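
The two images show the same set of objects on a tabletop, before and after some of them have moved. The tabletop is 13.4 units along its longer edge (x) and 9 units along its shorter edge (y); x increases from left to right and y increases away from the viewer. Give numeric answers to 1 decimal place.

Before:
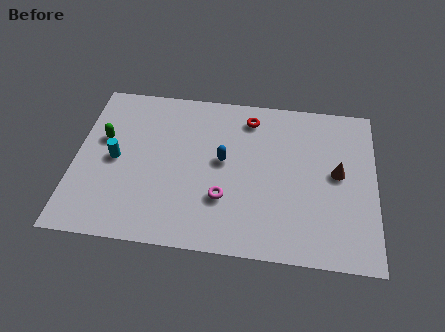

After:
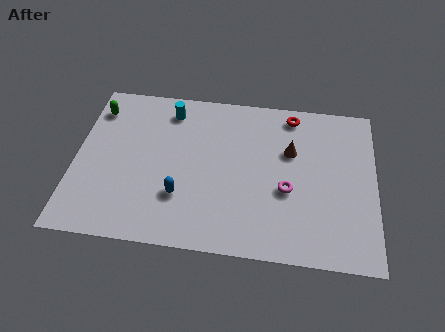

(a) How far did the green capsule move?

1.7

The green capsule moved from about (1.2, 5.5) to (0.8, 7.2), a distance of √(0.4² + 1.7²) ≈ 1.7.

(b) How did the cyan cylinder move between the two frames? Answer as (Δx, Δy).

(2.3, 3.1)

From the two frames, the cyan cylinder sits at roughly (1.8, 4.4) before and (4.1, 7.5) after.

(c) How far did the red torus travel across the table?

1.9

From (7.7, 7.5) to (9.6, 7.9), the red torus covered √(1.9² + 0.4²) ≈ 1.9 units.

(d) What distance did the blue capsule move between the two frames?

2.8

From (6.6, 4.9) to (4.8, 2.7), the blue capsule covered √(1.8² + 2.2²) ≈ 2.8 units.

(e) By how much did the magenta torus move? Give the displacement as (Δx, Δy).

(2.8, 0.8)

The magenta torus started near (6.7, 2.8) and ended near (9.5, 3.6).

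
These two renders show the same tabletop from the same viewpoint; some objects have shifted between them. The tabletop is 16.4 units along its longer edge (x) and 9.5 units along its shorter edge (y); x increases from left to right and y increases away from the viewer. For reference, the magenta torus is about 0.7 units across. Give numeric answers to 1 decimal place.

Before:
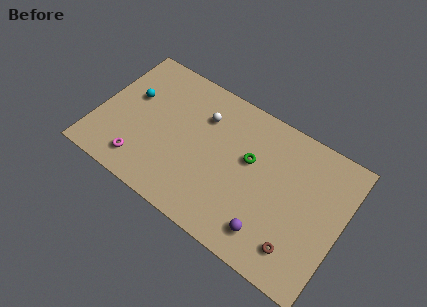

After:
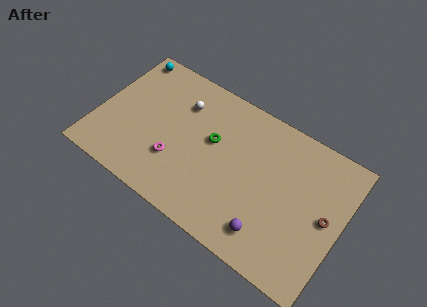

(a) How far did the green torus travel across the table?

2.5

From (10.1, 5.7) to (7.6, 5.6), the green torus covered √(2.5² + 0.1²) ≈ 2.5 units.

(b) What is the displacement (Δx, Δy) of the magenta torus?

(2.1, 1.3)

From the two frames, the magenta torus sits at roughly (3.4, 1.7) before and (5.5, 3.0) after.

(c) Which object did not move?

the purple sphere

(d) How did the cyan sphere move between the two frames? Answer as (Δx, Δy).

(-0.9, 2.7)

The cyan sphere was at about (2.0, 5.8) and moved to about (1.1, 8.5).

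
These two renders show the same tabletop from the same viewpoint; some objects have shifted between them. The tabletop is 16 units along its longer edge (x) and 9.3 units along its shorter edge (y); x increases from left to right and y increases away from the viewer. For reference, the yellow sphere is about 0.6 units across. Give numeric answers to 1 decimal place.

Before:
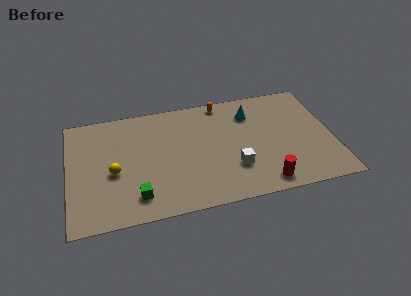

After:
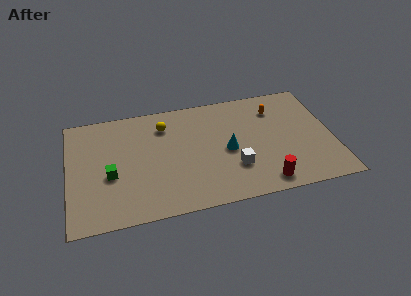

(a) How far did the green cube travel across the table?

2.5

The green cube moved from about (4.0, 1.8) to (2.5, 3.8), a distance of √(1.5² + 2.0²) ≈ 2.5.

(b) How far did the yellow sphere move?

4.5

The yellow sphere moved from about (2.7, 4.0) to (5.9, 7.2), a distance of √(3.2² + 3.2²) ≈ 4.5.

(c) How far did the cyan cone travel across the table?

3.2

The cyan cone moved from about (11.2, 7.1) to (9.6, 4.3), a distance of √(1.6² + 2.8²) ≈ 3.2.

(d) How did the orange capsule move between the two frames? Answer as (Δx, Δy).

(3.2, -1.3)

The orange capsule started near (9.5, 8.4) and ended near (12.7, 7.1).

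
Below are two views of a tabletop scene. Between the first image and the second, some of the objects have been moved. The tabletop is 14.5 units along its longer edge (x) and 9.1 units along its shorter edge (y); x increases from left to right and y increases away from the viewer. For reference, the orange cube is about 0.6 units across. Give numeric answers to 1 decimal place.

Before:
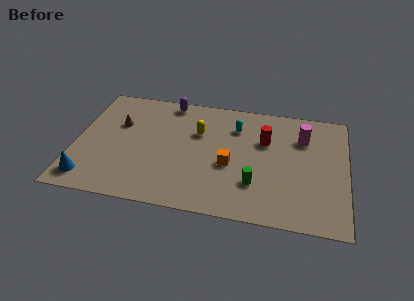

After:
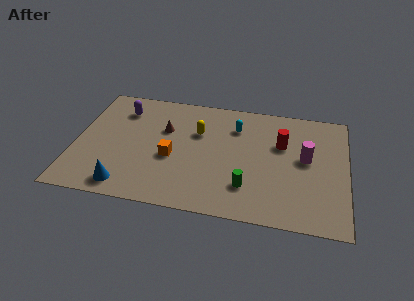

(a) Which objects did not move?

the yellow capsule and the cyan capsule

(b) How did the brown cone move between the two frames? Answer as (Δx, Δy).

(2.5, 0.0)

The brown cone was at about (2.2, 5.9) and moved to about (4.7, 5.9).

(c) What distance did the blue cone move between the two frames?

2.0

From (0.9, 1.4) to (2.9, 1.2), the blue cone covered √(2.0² + 0.2²) ≈ 2.0 units.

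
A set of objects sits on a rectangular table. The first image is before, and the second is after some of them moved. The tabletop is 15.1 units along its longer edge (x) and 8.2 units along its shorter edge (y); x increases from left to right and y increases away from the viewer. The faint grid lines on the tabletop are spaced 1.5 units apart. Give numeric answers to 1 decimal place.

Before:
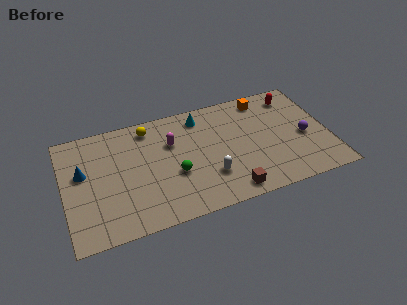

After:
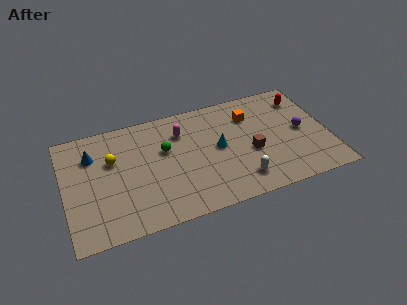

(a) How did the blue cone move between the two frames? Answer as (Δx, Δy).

(0.6, 1.1)

From the two frames, the blue cone sits at roughly (1.1, 4.9) before and (1.7, 6.0) after.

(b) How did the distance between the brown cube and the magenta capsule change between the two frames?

-0.7

The distance was about 5.4 in the first image and 4.7 in the second, so they moved 0.7 units closer together.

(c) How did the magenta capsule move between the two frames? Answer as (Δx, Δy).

(0.6, 0.6)

The magenta capsule started near (6.2, 5.5) and ended near (6.8, 6.1).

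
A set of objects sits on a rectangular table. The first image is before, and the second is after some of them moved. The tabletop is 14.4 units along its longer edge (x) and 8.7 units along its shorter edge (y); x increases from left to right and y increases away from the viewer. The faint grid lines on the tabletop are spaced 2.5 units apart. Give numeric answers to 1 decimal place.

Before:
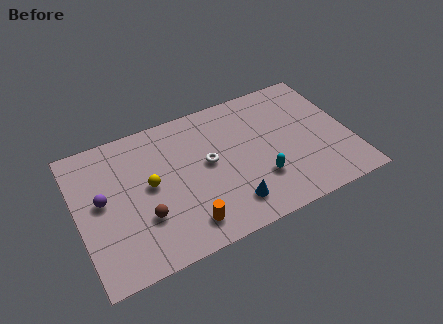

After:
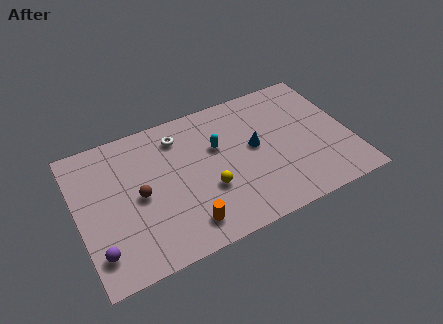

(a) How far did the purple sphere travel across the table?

2.9

The purple sphere moved from about (1.3, 4.7) to (0.8, 1.8), a distance of √(0.5² + 2.9²) ≈ 2.9.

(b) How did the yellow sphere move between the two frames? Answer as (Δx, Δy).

(2.9, -1.5)

The yellow sphere was at about (3.8, 4.6) and moved to about (6.7, 3.1).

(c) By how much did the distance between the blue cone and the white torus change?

+1.3

They were about 3.1 units apart before and 4.4 after — 1.3 units further apart.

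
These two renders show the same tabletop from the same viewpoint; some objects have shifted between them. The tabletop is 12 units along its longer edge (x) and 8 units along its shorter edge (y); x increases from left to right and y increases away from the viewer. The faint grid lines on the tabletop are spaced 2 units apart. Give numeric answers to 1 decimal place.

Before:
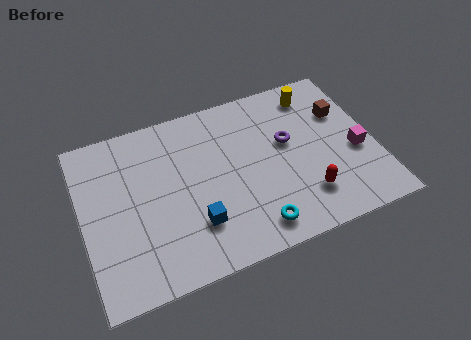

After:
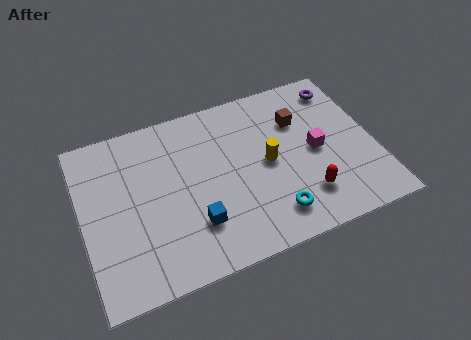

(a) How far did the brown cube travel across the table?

1.8

The brown cube moved from about (10.9, 5.4) to (9.1, 5.6), a distance of √(1.8² + 0.2²) ≈ 1.8.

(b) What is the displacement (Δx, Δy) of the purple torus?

(2.5, 2.0)

From the two frames, the purple torus sits at roughly (8.5, 4.7) before and (11.0, 6.7) after.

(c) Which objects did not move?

the blue cube and the red capsule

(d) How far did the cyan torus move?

0.9

The cyan torus was near (6.7, 1.2) before and (7.5, 1.5) after, so it travelled √(0.8² + 0.3²) ≈ 0.9 units.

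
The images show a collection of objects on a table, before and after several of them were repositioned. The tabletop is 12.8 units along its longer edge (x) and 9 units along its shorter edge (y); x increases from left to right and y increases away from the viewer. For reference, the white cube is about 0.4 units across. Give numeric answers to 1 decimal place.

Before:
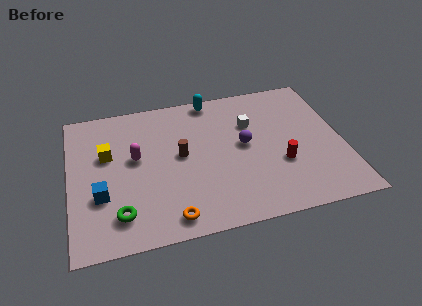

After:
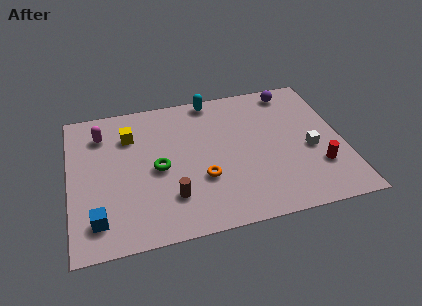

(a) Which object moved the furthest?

the purple sphere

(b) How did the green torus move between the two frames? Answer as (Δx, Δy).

(1.9, 2.4)

From the two frames, the green torus sits at roughly (2.2, 1.8) before and (4.1, 4.2) after.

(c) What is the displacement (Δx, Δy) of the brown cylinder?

(-0.6, -2.5)

The brown cylinder started near (5.2, 4.8) and ended near (4.6, 2.3).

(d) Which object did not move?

the cyan capsule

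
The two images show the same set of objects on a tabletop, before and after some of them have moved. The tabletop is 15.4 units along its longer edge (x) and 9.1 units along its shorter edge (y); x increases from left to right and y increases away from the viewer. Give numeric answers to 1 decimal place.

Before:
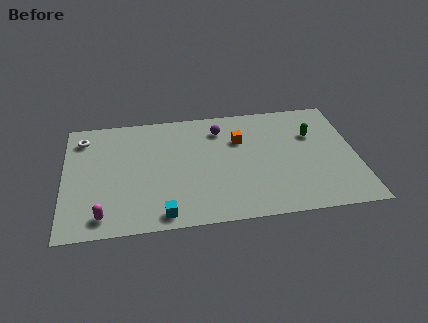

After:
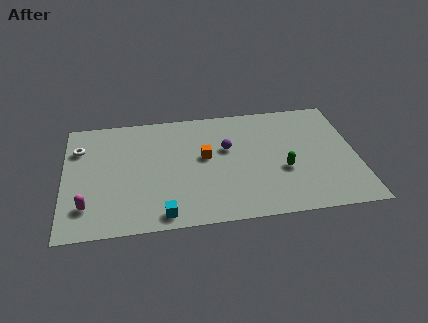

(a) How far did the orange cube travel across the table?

2.2

From (9.3, 6.2) to (7.4, 5.1), the orange cube covered √(1.9² + 1.1²) ≈ 2.2 units.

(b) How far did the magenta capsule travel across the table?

1.1

From (2.0, 1.3) to (1.2, 2.1), the magenta capsule covered √(0.8² + 0.8²) ≈ 1.1 units.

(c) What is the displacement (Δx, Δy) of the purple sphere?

(0.3, -1.6)

From the two frames, the purple sphere sits at roughly (8.3, 7.2) before and (8.6, 5.6) after.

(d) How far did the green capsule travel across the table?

3.1

The green capsule moved from about (13.2, 6.1) to (11.5, 3.5), a distance of √(1.7² + 2.6²) ≈ 3.1.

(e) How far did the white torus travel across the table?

0.8

From (1.0, 7.4) to (0.8, 6.6), the white torus covered √(0.2² + 0.8²) ≈ 0.8 units.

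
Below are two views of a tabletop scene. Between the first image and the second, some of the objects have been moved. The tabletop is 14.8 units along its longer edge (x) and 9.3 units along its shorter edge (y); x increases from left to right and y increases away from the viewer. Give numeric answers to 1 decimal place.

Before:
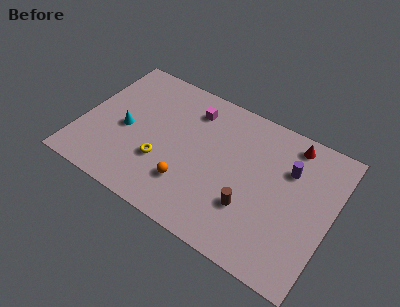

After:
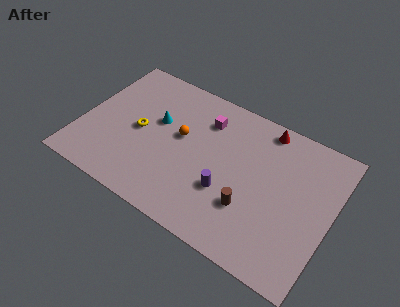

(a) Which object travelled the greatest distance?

the purple cylinder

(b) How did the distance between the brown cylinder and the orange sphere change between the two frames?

+1.5

They were about 3.6 units apart before and 5.1 after — 1.5 units further apart.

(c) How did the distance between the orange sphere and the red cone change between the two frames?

-2.2

They were about 7.7 units apart before and 5.5 after — 2.2 units closer together.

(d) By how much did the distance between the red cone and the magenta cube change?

-2.3

The distance was about 5.9 in the first image and 3.6 in the second, so they moved 2.3 units closer together.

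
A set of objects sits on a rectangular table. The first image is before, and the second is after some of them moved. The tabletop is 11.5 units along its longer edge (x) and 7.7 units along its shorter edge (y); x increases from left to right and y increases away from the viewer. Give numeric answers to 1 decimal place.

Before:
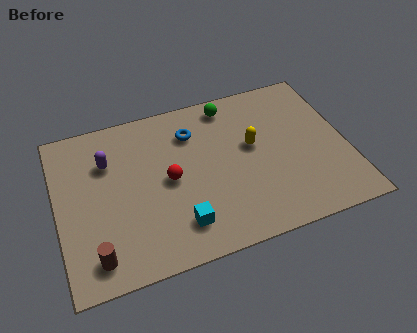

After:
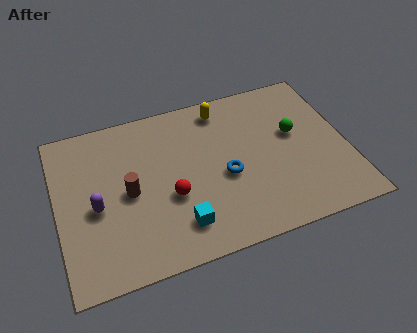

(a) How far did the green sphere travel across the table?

3.3

From (7.1, 6.7) to (9.5, 4.5), the green sphere covered √(2.4² + 2.2²) ≈ 3.3 units.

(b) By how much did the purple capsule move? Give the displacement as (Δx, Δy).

(-0.6, -2.0)

From the two frames, the purple capsule sits at roughly (2.1, 5.4) before and (1.5, 3.4) after.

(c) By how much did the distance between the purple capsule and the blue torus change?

+1.7

Before: roughly 3.4 units apart; after: 5.1. That's 1.7 units further apart.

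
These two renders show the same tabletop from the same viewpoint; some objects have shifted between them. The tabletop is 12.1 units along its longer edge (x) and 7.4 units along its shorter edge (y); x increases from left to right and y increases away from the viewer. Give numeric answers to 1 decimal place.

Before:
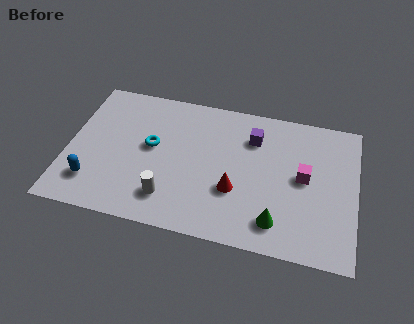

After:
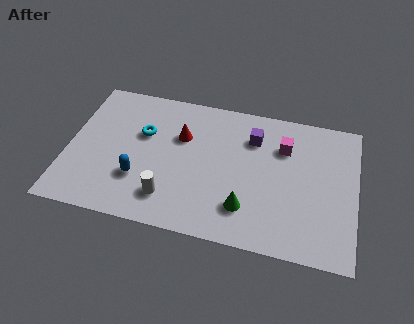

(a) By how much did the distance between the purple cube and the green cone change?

-0.6

The distance was about 4.3 in the first image and 3.7 in the second, so they moved 0.6 units closer together.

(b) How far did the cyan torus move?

0.7

From (3.5, 4.1) to (3.1, 4.7), the cyan torus covered √(0.4² + 0.6²) ≈ 0.7 units.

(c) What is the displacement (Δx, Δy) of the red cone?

(-2.4, 2.3)

The red cone started near (7.1, 2.6) and ended near (4.7, 4.9).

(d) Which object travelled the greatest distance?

the red cone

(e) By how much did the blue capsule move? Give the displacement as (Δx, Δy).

(1.9, 0.6)

From the two frames, the blue capsule sits at roughly (1.2, 1.7) before and (3.1, 2.3) after.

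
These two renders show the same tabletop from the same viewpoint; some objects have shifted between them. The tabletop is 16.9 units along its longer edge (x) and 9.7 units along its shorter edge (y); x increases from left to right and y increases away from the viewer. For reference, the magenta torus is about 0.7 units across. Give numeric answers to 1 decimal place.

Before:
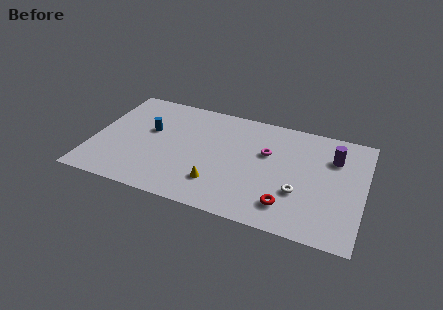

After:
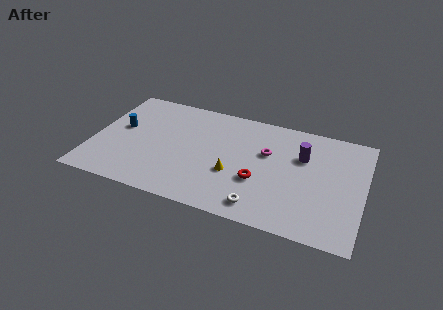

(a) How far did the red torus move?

2.4

From (12.4, 2.0) to (10.5, 3.5), the red torus covered √(1.9² + 1.5²) ≈ 2.4 units.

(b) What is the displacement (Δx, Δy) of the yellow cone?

(0.9, 1.2)

The yellow cone started near (8.0, 2.4) and ended near (8.9, 3.6).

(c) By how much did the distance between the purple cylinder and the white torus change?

+1.4

Before: roughly 4.2 units apart; after: 5.6. That's 1.4 units further apart.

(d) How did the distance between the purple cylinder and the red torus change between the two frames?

-1.7

Before: roughly 5.6 units apart; after: 3.9. That's 1.7 units closer together.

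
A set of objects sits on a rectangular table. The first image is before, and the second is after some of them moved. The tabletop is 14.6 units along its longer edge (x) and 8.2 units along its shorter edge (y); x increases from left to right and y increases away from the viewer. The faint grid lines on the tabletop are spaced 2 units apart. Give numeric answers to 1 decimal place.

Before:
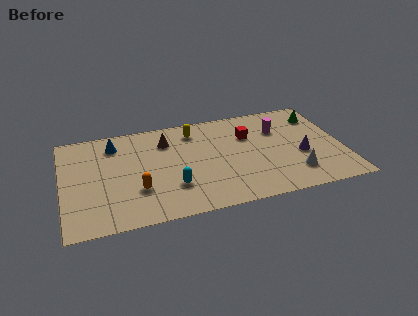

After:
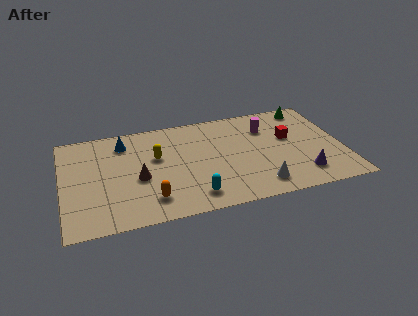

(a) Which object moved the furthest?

the brown cone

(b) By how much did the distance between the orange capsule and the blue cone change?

+0.9

The distance was about 4.1 in the first image and 5.0 in the second, so they moved 0.9 units further apart.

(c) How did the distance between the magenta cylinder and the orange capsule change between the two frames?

-0.5

Before: roughly 8.2 units apart; after: 7.7. That's 0.5 units closer together.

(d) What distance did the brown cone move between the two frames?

3.1

The brown cone was near (5.5, 6.2) before and (3.9, 3.5) after, so it travelled √(1.6² + 2.7²) ≈ 3.1 units.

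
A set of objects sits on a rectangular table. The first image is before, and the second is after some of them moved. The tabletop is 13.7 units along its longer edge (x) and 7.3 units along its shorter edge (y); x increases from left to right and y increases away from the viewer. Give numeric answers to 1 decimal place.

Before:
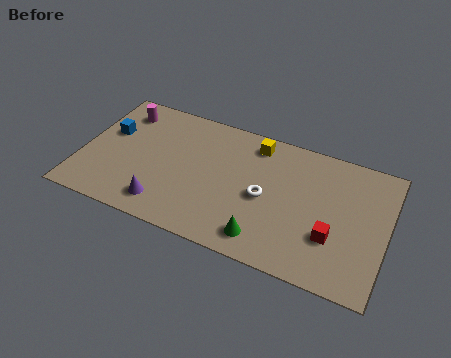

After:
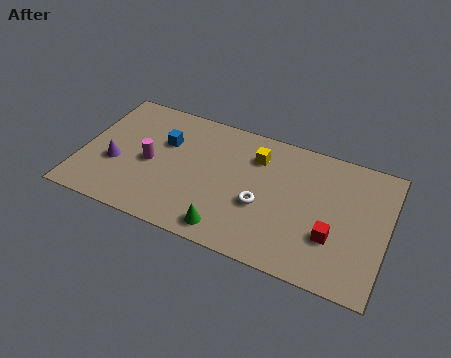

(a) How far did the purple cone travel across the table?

2.8

From (4.0, 1.3) to (1.6, 2.8), the purple cone covered √(2.4² + 1.5²) ≈ 2.8 units.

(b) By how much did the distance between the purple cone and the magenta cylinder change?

-3.6

The distance was about 5.2 in the first image and 1.6 in the second, so they moved 3.6 units closer together.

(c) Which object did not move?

the red cube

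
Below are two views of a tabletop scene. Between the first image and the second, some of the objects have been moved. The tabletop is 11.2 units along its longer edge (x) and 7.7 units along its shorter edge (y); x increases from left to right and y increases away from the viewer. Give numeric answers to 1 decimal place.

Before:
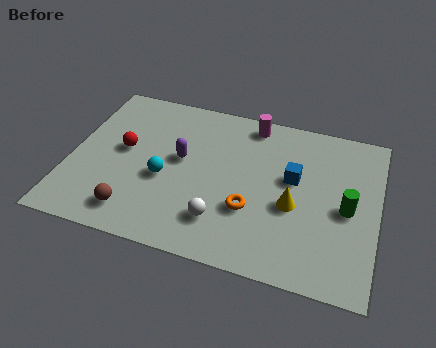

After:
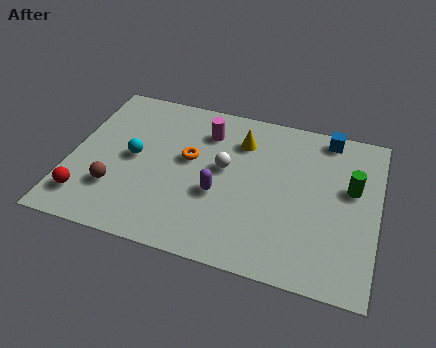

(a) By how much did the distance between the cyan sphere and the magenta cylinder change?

-1.4

They were about 4.6 units apart before and 3.2 after — 1.4 units closer together.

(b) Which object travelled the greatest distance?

the yellow cone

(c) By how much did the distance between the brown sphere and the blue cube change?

+2.4

Before: roughly 6.4 units apart; after: 8.8. That's 2.4 units further apart.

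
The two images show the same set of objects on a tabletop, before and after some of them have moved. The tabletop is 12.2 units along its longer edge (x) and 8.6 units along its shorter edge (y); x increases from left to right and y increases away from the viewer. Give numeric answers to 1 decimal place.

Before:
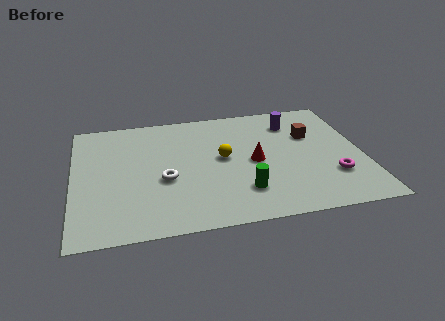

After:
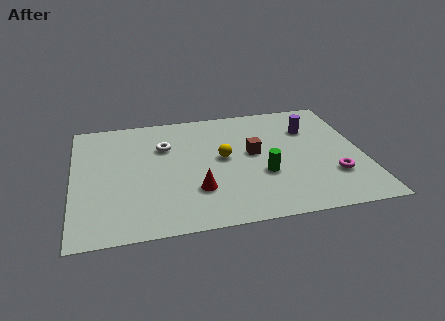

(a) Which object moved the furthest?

the red cone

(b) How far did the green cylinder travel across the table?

1.3

The green cylinder was near (7.0, 2.1) before and (7.9, 3.1) after, so it travelled √(0.9² + 1.0²) ≈ 1.3 units.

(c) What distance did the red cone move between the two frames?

3.0

The red cone was near (7.6, 4.1) before and (5.1, 2.5) after, so it travelled √(2.5² + 1.6²) ≈ 3.0 units.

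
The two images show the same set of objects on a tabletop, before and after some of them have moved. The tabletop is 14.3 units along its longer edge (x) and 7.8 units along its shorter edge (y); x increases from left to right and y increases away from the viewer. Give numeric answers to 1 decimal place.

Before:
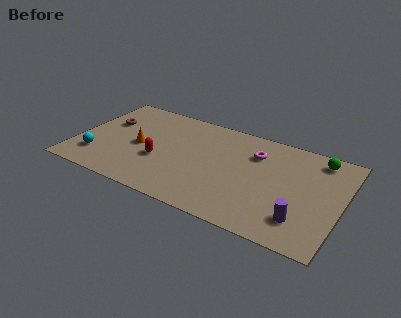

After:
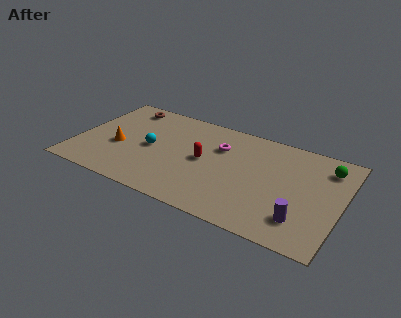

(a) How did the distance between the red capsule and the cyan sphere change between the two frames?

-0.6

The distance was about 3.5 in the first image and 2.9 in the second, so they moved 0.6 units closer together.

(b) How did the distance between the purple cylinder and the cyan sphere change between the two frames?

-2.5

They were about 11.1 units apart before and 8.6 after — 2.5 units closer together.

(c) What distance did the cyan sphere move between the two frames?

3.3

From (1.3, 1.9) to (4.0, 3.8), the cyan sphere covered √(2.7² + 1.9²) ≈ 3.3 units.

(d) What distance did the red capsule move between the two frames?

2.5

The red capsule moved from about (4.6, 3.0) to (6.9, 4.0), a distance of √(2.3² + 1.0²) ≈ 2.5.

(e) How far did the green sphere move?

0.7

The green sphere was near (12.8, 6.7) before and (13.3, 6.2) after, so it travelled √(0.5² + 0.5²) ≈ 0.7 units.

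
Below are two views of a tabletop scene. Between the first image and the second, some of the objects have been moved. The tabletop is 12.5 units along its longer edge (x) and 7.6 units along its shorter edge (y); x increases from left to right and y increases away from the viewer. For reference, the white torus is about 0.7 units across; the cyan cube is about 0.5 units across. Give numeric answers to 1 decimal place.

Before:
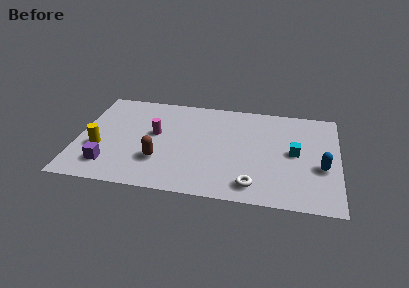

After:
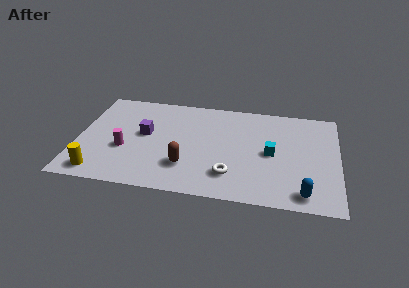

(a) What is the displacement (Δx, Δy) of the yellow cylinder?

(0.1, -1.8)

From the two frames, the yellow cylinder sits at roughly (1.1, 2.8) before and (1.2, 1.0) after.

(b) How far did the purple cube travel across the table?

3.1

The purple cube was near (1.6, 1.6) before and (3.2, 4.2) after, so it travelled √(1.6² + 2.6²) ≈ 3.1 units.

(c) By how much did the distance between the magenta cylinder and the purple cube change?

-1.8

Before: roughly 3.4 units apart; after: 1.6. That's 1.8 units closer together.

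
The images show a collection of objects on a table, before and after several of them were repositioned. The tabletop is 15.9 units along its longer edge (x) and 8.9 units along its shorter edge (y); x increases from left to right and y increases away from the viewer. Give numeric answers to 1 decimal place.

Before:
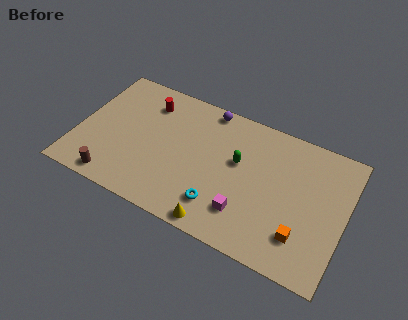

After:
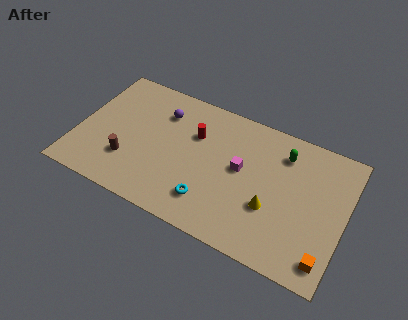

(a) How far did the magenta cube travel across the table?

2.8

From (10.3, 2.2) to (9.7, 4.9), the magenta cube covered √(0.6² + 2.7²) ≈ 2.8 units.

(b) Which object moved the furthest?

the yellow cone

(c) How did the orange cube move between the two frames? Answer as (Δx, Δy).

(1.5, -0.8)

From the two frames, the orange cube sits at roughly (13.6, 2.2) before and (15.1, 1.4) after.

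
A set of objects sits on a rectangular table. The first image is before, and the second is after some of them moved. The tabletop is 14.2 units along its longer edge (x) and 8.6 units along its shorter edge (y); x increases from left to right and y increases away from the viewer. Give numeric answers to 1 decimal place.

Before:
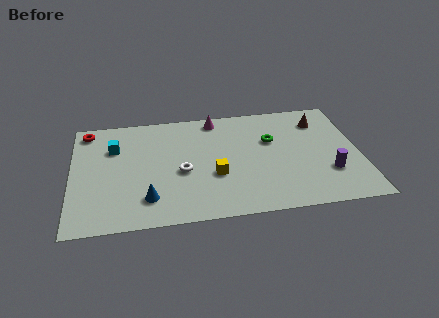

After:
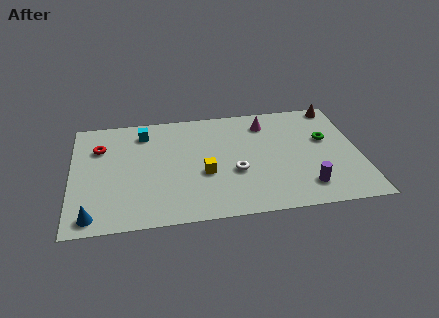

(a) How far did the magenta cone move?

2.6

The magenta cone was near (7.2, 7.6) before and (9.7, 6.9) after, so it travelled √(2.5² + 0.7²) ≈ 2.6 units.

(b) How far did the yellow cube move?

0.5

The yellow cube moved from about (7.0, 3.2) to (6.5, 3.4), a distance of √(0.5² + 0.2²) ≈ 0.5.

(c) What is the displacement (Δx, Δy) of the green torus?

(2.7, -0.3)

The green torus started near (9.9, 5.5) and ended near (12.6, 5.2).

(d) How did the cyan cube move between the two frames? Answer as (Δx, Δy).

(1.5, 1.0)

The cyan cube started near (2.1, 6.0) and ended near (3.6, 7.0).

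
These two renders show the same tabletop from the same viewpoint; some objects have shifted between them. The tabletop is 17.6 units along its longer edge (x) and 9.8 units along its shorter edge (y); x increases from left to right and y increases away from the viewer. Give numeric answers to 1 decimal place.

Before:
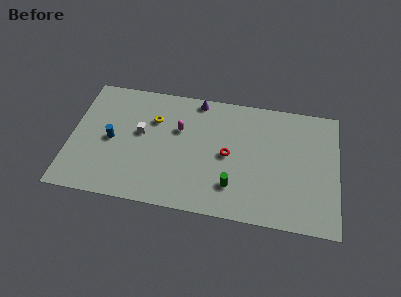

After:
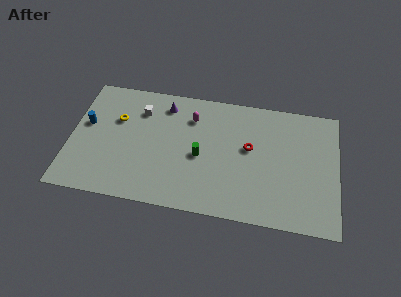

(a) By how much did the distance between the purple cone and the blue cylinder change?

-1.3

The distance was about 6.9 in the first image and 5.6 in the second, so they moved 1.3 units closer together.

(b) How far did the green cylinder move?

3.0

From (10.8, 2.4) to (8.6, 4.4), the green cylinder covered √(2.2² + 2.0²) ≈ 3.0 units.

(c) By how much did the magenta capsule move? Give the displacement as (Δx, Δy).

(0.8, 1.1)

The magenta capsule was at about (7.1, 6.3) and moved to about (7.9, 7.4).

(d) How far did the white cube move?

1.8

The white cube moved from about (4.6, 5.6) to (4.5, 7.4), a distance of √(0.1² + 1.8²) ≈ 1.8.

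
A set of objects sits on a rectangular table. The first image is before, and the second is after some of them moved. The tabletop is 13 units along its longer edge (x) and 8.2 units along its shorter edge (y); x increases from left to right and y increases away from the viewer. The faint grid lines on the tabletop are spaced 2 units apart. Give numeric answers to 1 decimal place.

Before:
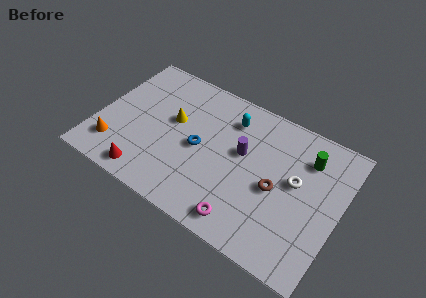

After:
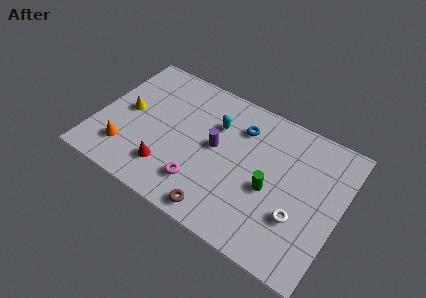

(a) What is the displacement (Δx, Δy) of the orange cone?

(0.6, 0.1)

From the two frames, the orange cone sits at roughly (1.2, 1.8) before and (1.8, 1.9) after.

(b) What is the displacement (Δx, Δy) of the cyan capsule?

(-0.7, -0.7)

The cyan capsule was at about (6.8, 6.4) and moved to about (6.1, 5.7).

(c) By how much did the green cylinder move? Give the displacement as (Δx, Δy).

(-1.6, -2.7)

The green cylinder started near (11.0, 6.2) and ended near (9.4, 3.5).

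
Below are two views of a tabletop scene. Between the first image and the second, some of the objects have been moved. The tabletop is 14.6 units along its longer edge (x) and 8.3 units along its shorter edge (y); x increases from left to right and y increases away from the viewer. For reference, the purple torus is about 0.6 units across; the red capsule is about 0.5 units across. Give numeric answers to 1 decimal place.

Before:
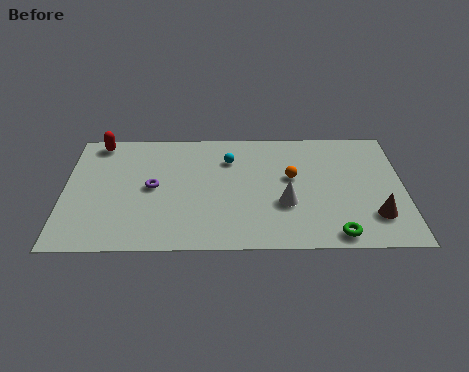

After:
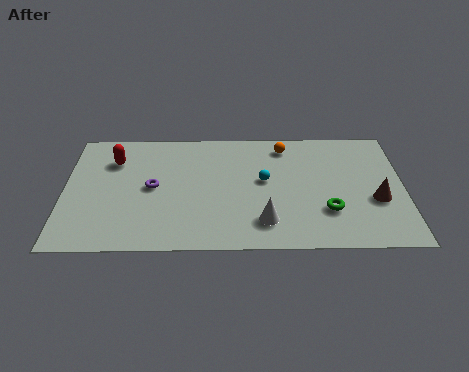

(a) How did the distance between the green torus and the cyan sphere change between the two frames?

-3.5

The distance was about 6.9 in the first image and 3.4 in the second, so they moved 3.5 units closer together.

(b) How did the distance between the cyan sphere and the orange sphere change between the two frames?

-0.4

The distance was about 3.0 in the first image and 2.6 in the second, so they moved 0.4 units closer together.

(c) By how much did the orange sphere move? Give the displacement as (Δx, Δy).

(-0.3, 2.2)

From the two frames, the orange sphere sits at roughly (9.8, 4.8) before and (9.5, 7.0) after.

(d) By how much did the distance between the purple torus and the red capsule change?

-1.5

The distance was about 4.0 in the first image and 2.5 in the second, so they moved 1.5 units closer together.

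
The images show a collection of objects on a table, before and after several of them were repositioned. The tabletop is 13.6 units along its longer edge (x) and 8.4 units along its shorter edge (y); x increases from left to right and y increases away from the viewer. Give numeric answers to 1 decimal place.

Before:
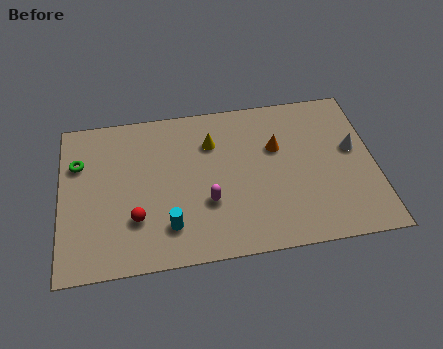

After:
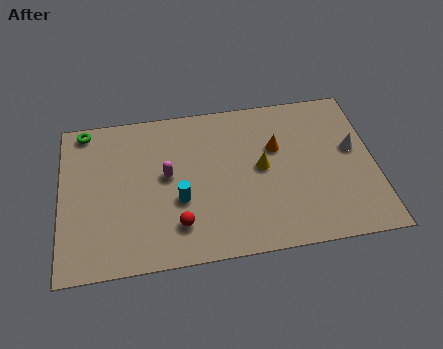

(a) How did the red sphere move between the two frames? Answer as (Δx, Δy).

(1.8, -0.6)

The red sphere was at about (3.2, 2.5) and moved to about (5.0, 1.9).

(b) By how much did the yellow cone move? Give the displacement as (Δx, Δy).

(2.1, -1.7)

The yellow cone started near (6.6, 6.1) and ended near (8.7, 4.4).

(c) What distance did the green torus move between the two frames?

1.8

The green torus moved from about (0.8, 5.8) to (1.1, 7.6), a distance of √(0.3² + 1.8²) ≈ 1.8.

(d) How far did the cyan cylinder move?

1.4

From (4.6, 1.9) to (5.1, 3.2), the cyan cylinder covered √(0.5² + 1.3²) ≈ 1.4 units.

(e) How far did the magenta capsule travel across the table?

2.4

The magenta capsule moved from about (6.3, 2.9) to (4.6, 4.6), a distance of √(1.7² + 1.7²) ≈ 2.4.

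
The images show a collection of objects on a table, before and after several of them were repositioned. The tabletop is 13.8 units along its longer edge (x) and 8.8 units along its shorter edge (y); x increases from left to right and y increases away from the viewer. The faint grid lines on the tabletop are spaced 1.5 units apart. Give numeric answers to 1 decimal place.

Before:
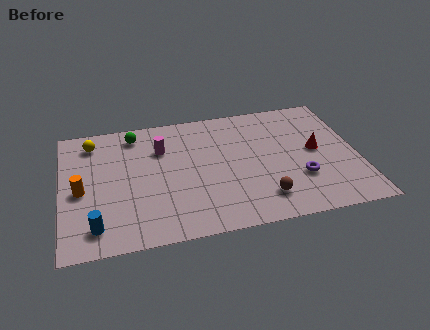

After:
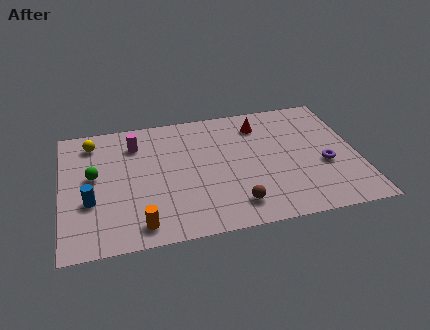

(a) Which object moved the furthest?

the orange cylinder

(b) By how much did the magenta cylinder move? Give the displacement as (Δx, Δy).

(-1.2, 0.6)

The magenta cylinder was at about (4.7, 6.2) and moved to about (3.5, 6.8).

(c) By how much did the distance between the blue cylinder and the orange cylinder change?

+0.4

They were about 2.6 units apart before and 3.0 after — 0.4 units further apart.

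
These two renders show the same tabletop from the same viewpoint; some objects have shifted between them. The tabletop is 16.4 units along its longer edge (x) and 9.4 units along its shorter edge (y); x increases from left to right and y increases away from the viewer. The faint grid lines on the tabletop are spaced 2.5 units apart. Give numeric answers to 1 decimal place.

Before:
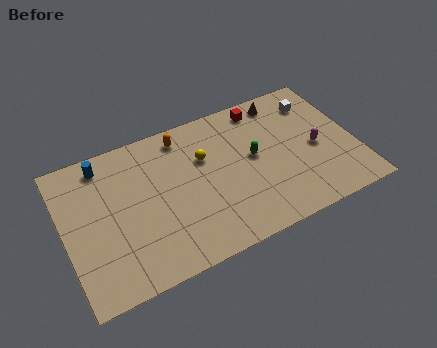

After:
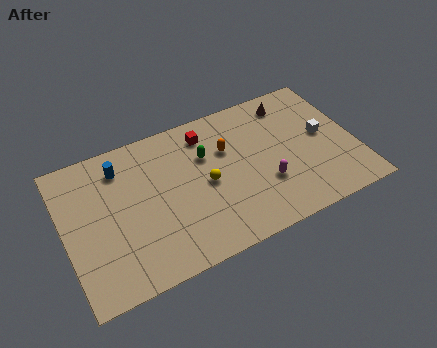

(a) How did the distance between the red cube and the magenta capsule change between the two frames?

+0.7

They were about 4.7 units apart before and 5.4 after — 0.7 units further apart.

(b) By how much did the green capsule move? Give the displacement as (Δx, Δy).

(-2.6, 1.2)

The green capsule was at about (10.7, 5.1) and moved to about (8.1, 6.3).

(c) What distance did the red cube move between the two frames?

3.3

From (11.6, 8.2) to (8.3, 7.7), the red cube covered √(3.3² + 0.5²) ≈ 3.3 units.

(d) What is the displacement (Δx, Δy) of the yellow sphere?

(-0.1, -1.7)

The yellow sphere was at about (8.0, 6.2) and moved to about (7.9, 4.5).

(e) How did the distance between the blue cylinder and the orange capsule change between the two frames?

+1.5

Before: roughly 4.5 units apart; after: 6.0. That's 1.5 units further apart.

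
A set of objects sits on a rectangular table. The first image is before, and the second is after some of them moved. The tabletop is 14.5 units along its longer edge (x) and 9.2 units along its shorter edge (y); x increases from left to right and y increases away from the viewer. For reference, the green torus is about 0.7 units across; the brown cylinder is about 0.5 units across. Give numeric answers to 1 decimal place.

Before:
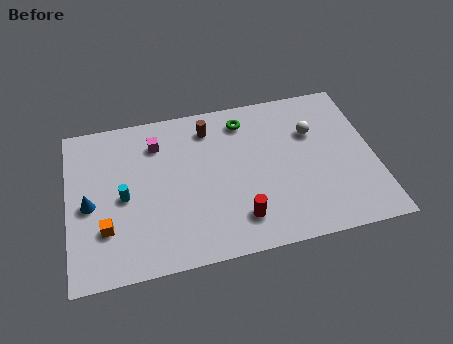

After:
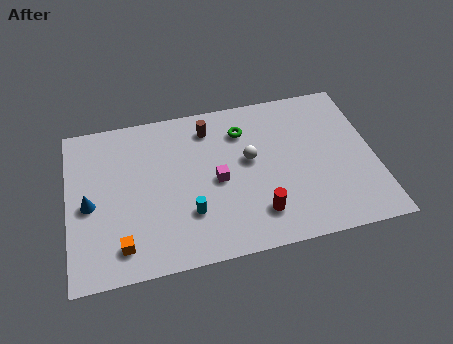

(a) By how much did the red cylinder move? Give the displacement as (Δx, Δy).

(0.9, 0.1)

The red cylinder was at about (7.9, 1.9) and moved to about (8.8, 2.0).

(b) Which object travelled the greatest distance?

the magenta cube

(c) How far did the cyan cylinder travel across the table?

3.4

The cyan cylinder was near (2.6, 4.3) before and (5.6, 2.7) after, so it travelled √(3.0² + 1.6²) ≈ 3.4 units.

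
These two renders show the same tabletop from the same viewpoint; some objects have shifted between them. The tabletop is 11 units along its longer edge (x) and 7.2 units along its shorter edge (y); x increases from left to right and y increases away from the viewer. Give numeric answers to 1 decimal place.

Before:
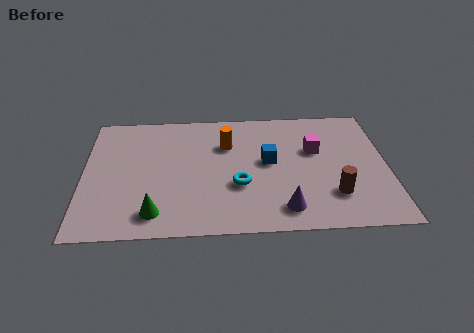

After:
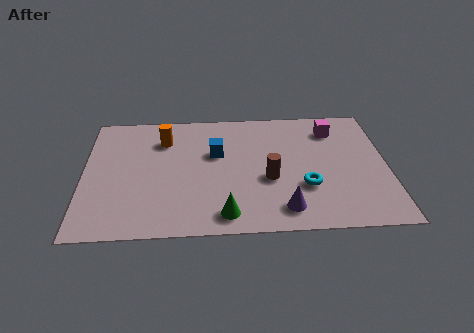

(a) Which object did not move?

the purple cone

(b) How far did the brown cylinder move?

2.5

From (9.0, 1.9) to (6.7, 2.9), the brown cylinder covered √(2.3² + 1.0²) ≈ 2.5 units.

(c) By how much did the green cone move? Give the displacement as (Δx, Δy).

(2.5, -0.2)

The green cone was at about (2.6, 1.2) and moved to about (5.1, 1.0).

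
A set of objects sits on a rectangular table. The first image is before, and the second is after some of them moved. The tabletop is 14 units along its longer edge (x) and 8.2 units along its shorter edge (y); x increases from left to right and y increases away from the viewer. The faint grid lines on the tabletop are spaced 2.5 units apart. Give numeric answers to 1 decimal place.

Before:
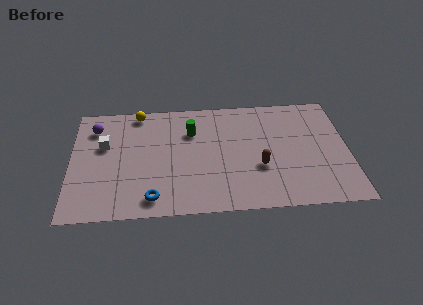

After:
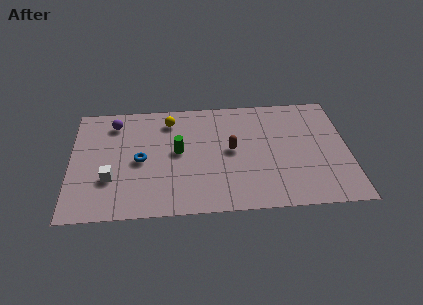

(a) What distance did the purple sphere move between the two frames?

1.0

From (1.2, 6.4) to (2.2, 6.7), the purple sphere covered √(1.0² + 0.3²) ≈ 1.0 units.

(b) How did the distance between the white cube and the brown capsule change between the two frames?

-1.8

They were about 8.1 units apart before and 6.3 after — 1.8 units closer together.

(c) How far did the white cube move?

2.4

The white cube was near (1.7, 5.1) before and (2.0, 2.7) after, so it travelled √(0.3² + 2.4²) ≈ 2.4 units.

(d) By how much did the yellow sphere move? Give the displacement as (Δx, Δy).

(1.6, -0.7)

The yellow sphere started near (3.4, 7.4) and ended near (5.0, 6.7).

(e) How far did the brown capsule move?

1.9

The brown capsule moved from about (9.5, 3.0) to (8.1, 4.3), a distance of √(1.4² + 1.3²) ≈ 1.9.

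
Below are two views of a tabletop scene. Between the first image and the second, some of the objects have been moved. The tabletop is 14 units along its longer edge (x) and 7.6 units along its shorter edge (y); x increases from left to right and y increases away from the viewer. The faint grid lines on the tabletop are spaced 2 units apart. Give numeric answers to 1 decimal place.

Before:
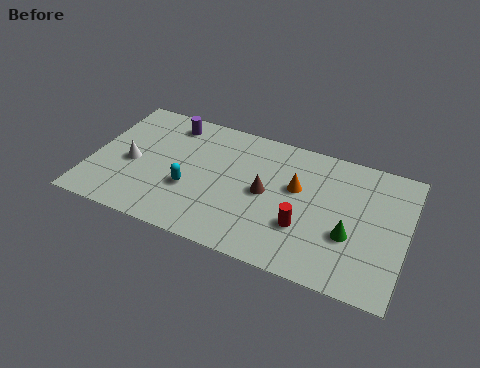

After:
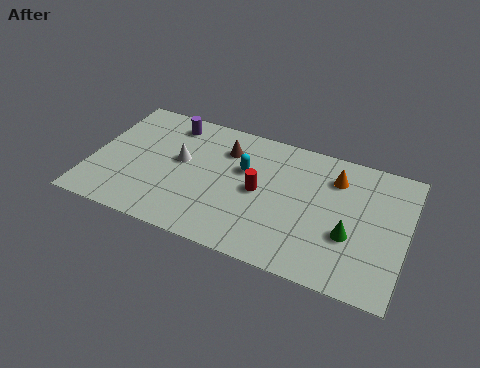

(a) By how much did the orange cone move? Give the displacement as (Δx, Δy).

(1.6, 1.2)

The orange cone started near (9.1, 4.6) and ended near (10.7, 5.8).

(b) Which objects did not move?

the purple cylinder and the green cone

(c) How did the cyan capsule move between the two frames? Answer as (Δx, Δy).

(2.2, 2.0)

The cyan capsule started near (4.5, 2.8) and ended near (6.7, 4.8).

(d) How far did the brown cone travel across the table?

2.8

From (7.8, 3.8) to (5.8, 5.7), the brown cone covered √(2.0² + 1.9²) ≈ 2.8 units.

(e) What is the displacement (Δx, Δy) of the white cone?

(2.1, 0.9)

From the two frames, the white cone sits at roughly (1.8, 3.4) before and (3.9, 4.3) after.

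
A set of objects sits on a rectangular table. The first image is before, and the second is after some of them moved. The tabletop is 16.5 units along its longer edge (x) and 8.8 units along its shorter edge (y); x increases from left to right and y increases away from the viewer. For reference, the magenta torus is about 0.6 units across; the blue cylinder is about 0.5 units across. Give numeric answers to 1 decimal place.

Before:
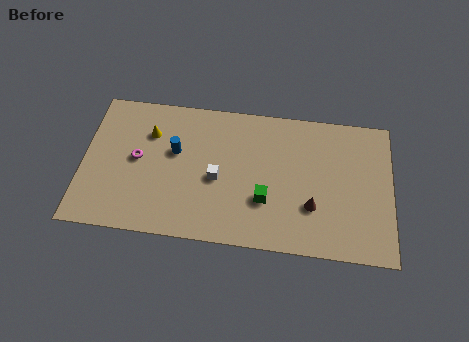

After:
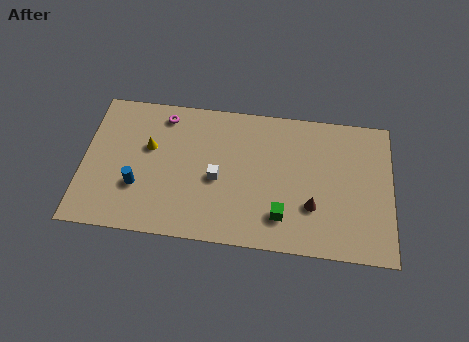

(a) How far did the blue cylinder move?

3.1

From (4.9, 5.3) to (3.0, 2.9), the blue cylinder covered √(1.9² + 2.4²) ≈ 3.1 units.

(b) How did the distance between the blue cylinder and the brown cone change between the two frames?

+1.5

Before: roughly 7.8 units apart; after: 9.3. That's 1.5 units further apart.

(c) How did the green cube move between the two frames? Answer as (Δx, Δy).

(0.9, -0.9)

The green cube was at about (9.8, 2.9) and moved to about (10.7, 2.0).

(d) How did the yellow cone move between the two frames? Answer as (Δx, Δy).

(0.0, -0.9)

The yellow cone started near (3.5, 6.3) and ended near (3.5, 5.4).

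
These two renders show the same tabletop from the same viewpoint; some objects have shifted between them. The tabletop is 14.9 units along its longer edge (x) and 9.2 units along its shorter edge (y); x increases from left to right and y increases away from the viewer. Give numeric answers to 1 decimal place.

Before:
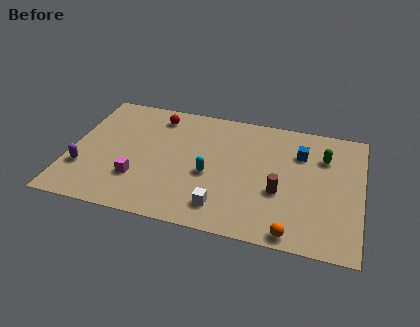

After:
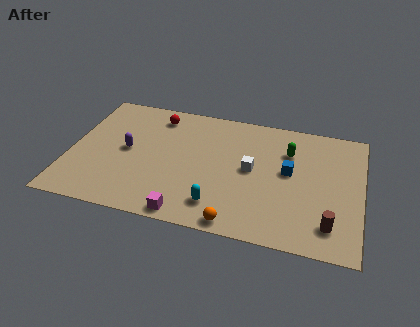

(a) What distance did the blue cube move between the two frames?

1.6

The blue cube moved from about (11.7, 6.6) to (11.2, 5.1), a distance of √(0.5² + 1.5²) ≈ 1.6.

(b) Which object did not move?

the red sphere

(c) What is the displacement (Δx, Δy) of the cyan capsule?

(0.6, -2.1)

The cyan capsule was at about (7.2, 3.9) and moved to about (7.8, 1.8).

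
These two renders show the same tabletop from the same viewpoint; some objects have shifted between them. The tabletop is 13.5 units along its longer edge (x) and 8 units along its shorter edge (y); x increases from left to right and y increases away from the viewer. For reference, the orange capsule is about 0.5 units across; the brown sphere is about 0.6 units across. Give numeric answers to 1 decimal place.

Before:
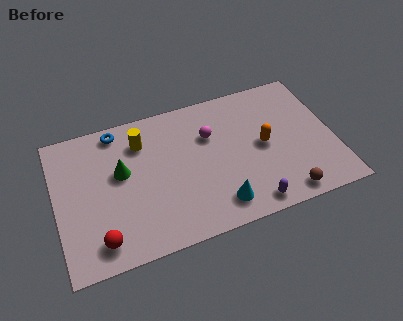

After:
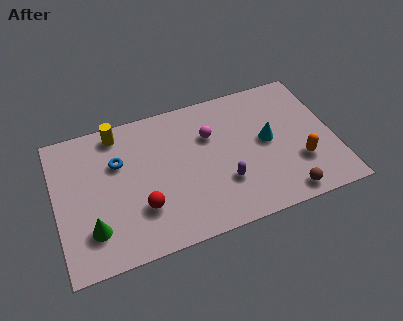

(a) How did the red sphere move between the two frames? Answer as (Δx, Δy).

(2.1, 1.1)

From the two frames, the red sphere sits at roughly (1.9, 1.3) before and (4.0, 2.4) after.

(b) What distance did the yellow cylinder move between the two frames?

1.4

The yellow cylinder was near (4.3, 6.1) before and (3.2, 7.0) after, so it travelled √(1.1² + 0.9²) ≈ 1.4 units.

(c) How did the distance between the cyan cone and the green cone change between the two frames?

+3.5

They were about 5.5 units apart before and 9.0 after — 3.5 units further apart.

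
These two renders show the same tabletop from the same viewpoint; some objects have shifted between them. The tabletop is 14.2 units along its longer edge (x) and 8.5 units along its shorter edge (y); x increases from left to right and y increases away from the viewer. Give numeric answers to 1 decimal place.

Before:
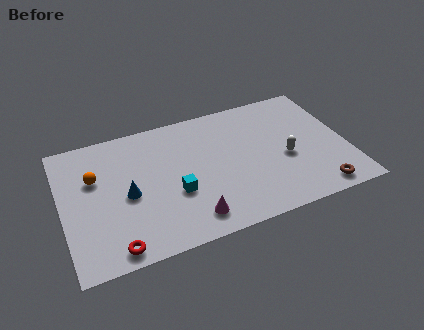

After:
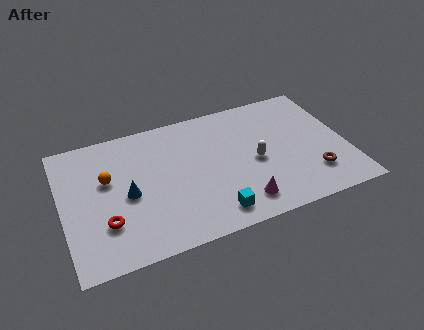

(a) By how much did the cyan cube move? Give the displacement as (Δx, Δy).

(1.7, -1.9)

The cyan cube started near (5.5, 3.2) and ended near (7.2, 1.3).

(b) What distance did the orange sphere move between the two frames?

0.7

The orange sphere moved from about (1.7, 5.5) to (2.3, 5.2), a distance of √(0.6² + 0.3²) ≈ 0.7.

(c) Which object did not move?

the blue cone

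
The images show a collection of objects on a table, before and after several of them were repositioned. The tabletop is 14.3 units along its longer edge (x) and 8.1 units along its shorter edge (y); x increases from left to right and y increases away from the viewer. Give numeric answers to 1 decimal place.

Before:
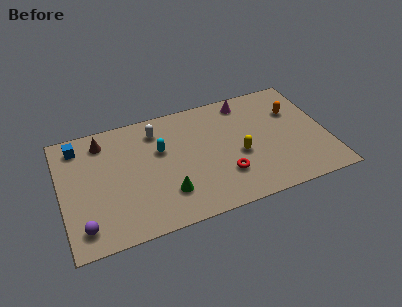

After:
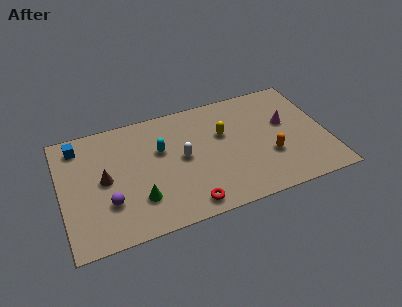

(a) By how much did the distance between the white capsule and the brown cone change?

+1.3

Before: roughly 2.9 units apart; after: 4.2. That's 1.3 units further apart.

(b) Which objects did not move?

the cyan capsule and the blue cube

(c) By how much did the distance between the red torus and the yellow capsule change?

+3.3

They were about 1.4 units apart before and 4.7 after — 3.3 units further apart.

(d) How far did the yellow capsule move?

1.8

The yellow capsule moved from about (9.5, 3.4) to (8.8, 5.1), a distance of √(0.7² + 1.7²) ≈ 1.8.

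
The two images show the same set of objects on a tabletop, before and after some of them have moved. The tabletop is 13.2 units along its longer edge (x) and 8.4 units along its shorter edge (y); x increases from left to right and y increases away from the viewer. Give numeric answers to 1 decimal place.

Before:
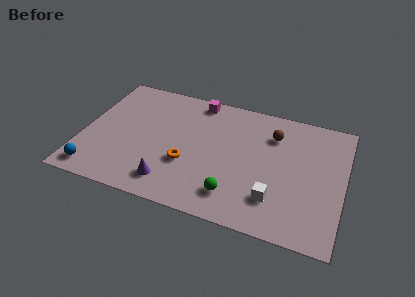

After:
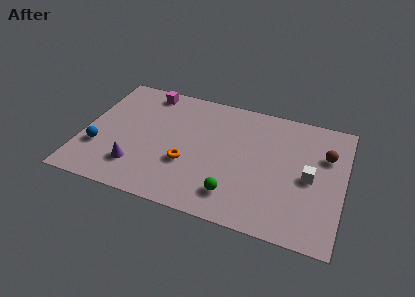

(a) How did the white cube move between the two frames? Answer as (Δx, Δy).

(1.6, 1.9)

From the two frames, the white cube sits at roughly (9.9, 2.1) before and (11.5, 4.0) after.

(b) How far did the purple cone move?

1.9

From (4.7, 1.5) to (2.9, 2.0), the purple cone covered √(1.8² + 0.5²) ≈ 1.9 units.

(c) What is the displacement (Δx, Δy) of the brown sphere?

(2.7, -0.6)

The brown sphere was at about (9.5, 6.3) and moved to about (12.2, 5.7).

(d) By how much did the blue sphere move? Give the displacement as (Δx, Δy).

(0.0, 1.6)

The blue sphere was at about (0.9, 1.1) and moved to about (0.9, 2.7).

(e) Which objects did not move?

the orange torus and the green sphere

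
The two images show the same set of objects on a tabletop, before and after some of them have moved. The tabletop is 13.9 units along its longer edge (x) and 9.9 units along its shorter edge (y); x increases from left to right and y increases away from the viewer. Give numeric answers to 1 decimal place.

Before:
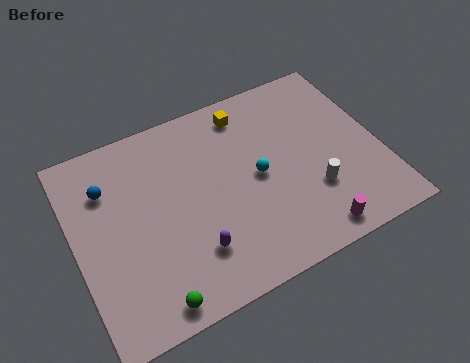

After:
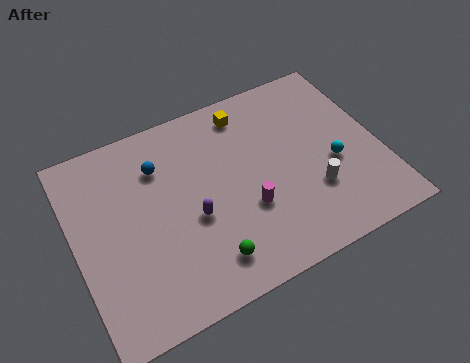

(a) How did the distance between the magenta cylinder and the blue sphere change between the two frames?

-5.3

They were about 10.5 units apart before and 5.2 after — 5.3 units closer together.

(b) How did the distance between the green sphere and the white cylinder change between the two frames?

-2.7

The distance was about 8.0 in the first image and 5.3 in the second, so they moved 2.7 units closer together.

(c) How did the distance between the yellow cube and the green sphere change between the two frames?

-2.0

Before: roughly 9.2 units apart; after: 7.2. That's 2.0 units closer together.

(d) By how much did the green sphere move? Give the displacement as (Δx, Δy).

(2.6, 0.8)

The green sphere started near (2.9, 1.0) and ended near (5.5, 1.8).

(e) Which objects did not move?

the yellow cube and the white cylinder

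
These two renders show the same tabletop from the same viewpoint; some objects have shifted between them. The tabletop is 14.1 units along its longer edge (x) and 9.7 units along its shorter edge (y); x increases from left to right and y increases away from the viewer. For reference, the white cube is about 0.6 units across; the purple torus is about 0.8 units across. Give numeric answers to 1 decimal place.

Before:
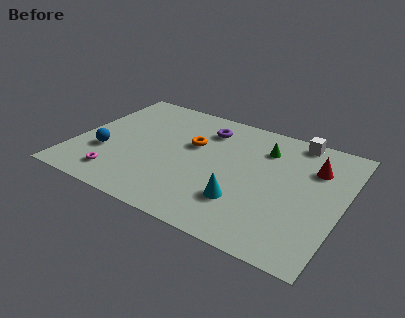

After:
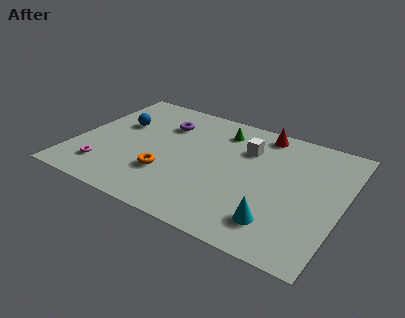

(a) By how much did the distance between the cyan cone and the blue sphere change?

+2.5

Before: roughly 7.5 units apart; after: 10.0. That's 2.5 units further apart.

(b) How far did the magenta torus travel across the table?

0.9

The magenta torus was near (2.7, 1.7) before and (1.9, 2.0) after, so it travelled √(0.8² + 0.3²) ≈ 0.9 units.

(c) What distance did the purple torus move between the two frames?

2.3

From (6.5, 7.6) to (4.3, 7.1), the purple torus covered √(2.2² + 0.5²) ≈ 2.3 units.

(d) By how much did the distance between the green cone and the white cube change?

-0.4

They were about 2.1 units apart before and 1.7 after — 0.4 units closer together.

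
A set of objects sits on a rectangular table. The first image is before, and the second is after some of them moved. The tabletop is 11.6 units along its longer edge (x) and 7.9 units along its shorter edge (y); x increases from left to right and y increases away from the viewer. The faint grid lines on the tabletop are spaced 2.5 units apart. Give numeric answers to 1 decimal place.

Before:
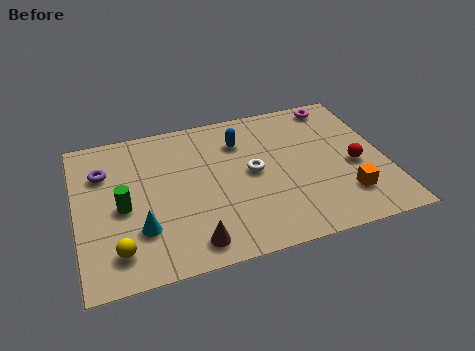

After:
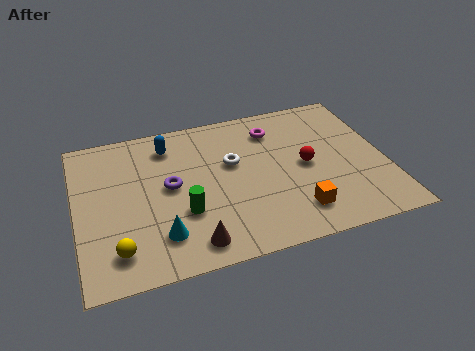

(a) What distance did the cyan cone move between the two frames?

0.9

The cyan cone was near (2.3, 2.3) before and (3.0, 1.8) after, so it travelled √(0.7² + 0.5²) ≈ 0.9 units.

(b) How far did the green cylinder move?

2.4

The green cylinder was near (1.7, 3.6) before and (3.9, 2.7) after, so it travelled √(2.2² + 0.9²) ≈ 2.4 units.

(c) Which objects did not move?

the brown cone and the yellow sphere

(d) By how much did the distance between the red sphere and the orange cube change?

+0.8

Before: roughly 1.6 units apart; after: 2.4. That's 0.8 units further apart.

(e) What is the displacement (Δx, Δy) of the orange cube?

(-1.9, -0.3)

The orange cube was at about (9.9, 1.9) and moved to about (8.0, 1.6).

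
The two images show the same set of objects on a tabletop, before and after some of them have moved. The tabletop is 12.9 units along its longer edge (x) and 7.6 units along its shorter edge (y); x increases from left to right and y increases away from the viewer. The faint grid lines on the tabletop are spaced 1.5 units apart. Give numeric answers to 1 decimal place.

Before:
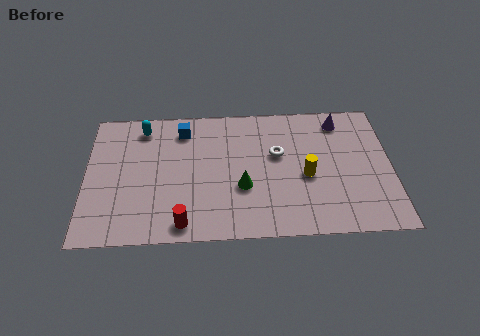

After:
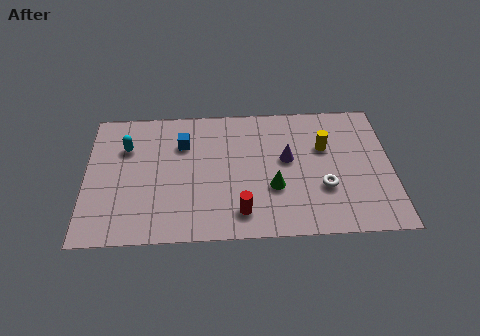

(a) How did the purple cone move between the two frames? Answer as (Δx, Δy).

(-2.3, -2.1)

The purple cone started near (10.8, 6.4) and ended near (8.5, 4.3).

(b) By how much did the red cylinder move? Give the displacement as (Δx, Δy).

(2.4, 0.5)

The red cylinder started near (4.1, 0.9) and ended near (6.5, 1.4).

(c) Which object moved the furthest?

the purple cone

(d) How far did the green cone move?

1.3

The green cone moved from about (6.6, 2.8) to (7.9, 2.7), a distance of √(1.3² + 0.1²) ≈ 1.3.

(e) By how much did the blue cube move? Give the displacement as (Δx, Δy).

(0.0, -0.8)

The blue cube was at about (4.1, 6.2) and moved to about (4.1, 5.4).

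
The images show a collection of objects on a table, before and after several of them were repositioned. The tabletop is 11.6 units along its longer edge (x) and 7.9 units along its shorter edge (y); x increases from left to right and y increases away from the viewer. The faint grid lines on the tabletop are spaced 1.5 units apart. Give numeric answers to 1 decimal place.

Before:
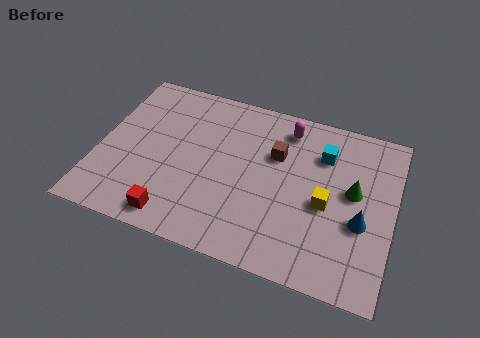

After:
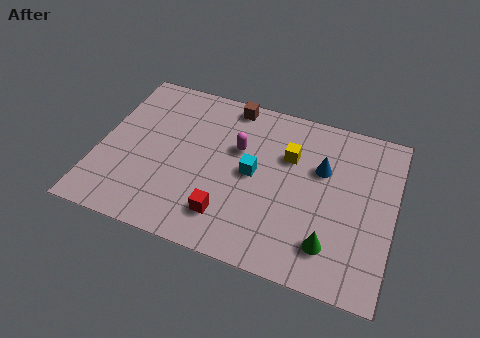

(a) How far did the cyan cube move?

3.2

The cyan cube moved from about (8.7, 5.8) to (6.1, 4.0), a distance of √(2.6² + 1.8²) ≈ 3.2.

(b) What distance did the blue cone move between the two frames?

2.6

The blue cone was near (10.4, 3.1) before and (8.7, 5.1) after, so it travelled √(1.7² + 2.0²) ≈ 2.6 units.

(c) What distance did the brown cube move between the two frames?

2.8

The brown cube was near (6.9, 5.2) before and (4.9, 7.1) after, so it travelled √(2.0² + 1.9²) ≈ 2.8 units.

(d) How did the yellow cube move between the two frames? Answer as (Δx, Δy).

(-1.6, 1.8)

The yellow cube started near (9.0, 3.5) and ended near (7.4, 5.3).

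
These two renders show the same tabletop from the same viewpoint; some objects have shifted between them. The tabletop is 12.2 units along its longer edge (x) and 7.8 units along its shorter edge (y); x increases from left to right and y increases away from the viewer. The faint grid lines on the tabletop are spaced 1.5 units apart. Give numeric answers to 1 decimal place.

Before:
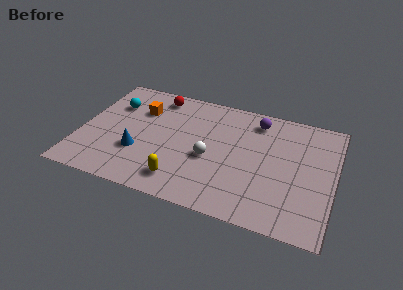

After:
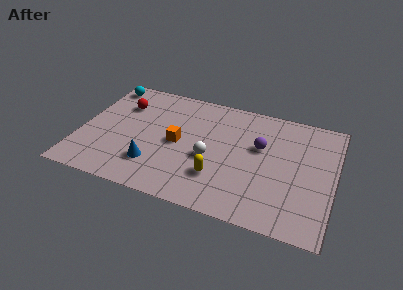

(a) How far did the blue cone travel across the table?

1.0

The blue cone moved from about (2.9, 2.6) to (3.7, 2.0), a distance of √(0.8² + 0.6²) ≈ 1.0.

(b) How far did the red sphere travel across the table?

1.9

The red sphere was near (3.4, 6.7) before and (1.8, 5.6) after, so it travelled √(1.6² + 1.1²) ≈ 1.9 units.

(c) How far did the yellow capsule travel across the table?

1.9

The yellow capsule was near (5.1, 1.4) before and (6.8, 2.2) after, so it travelled √(1.7² + 0.8²) ≈ 1.9 units.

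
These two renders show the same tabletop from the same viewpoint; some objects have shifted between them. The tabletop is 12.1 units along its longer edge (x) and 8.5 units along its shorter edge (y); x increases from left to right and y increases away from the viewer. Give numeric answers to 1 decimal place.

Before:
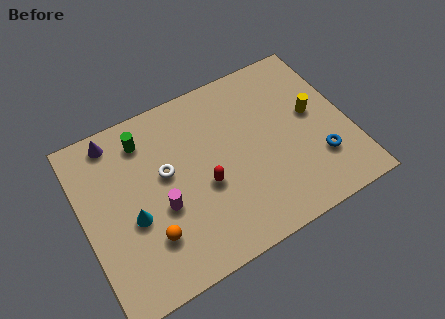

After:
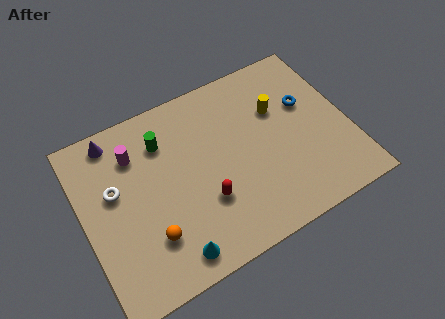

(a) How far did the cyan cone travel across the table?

2.8

The cyan cone moved from about (2.1, 3.5) to (3.5, 1.1), a distance of √(1.4² + 2.4²) ≈ 2.8.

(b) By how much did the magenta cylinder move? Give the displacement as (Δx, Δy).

(-0.8, 3.0)

The magenta cylinder started near (3.4, 3.4) and ended near (2.6, 6.4).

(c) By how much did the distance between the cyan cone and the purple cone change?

+2.6

The distance was about 4.0 in the first image and 6.6 in the second, so they moved 2.6 units further apart.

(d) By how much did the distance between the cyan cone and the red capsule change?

-0.8

They were about 3.3 units apart before and 2.5 after — 0.8 units closer together.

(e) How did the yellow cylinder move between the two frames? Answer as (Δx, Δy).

(-1.5, 0.9)

The yellow cylinder started near (10.6, 4.7) and ended near (9.1, 5.6).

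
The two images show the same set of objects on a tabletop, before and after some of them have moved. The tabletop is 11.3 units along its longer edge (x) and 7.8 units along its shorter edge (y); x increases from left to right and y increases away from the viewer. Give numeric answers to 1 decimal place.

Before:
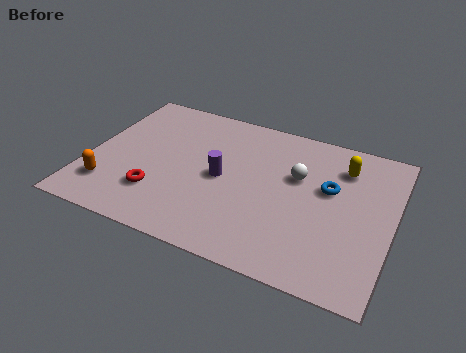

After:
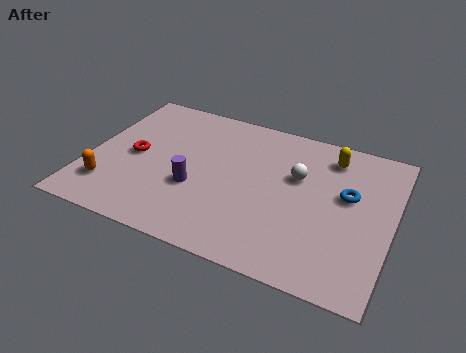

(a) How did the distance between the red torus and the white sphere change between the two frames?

+0.5

They were about 5.6 units apart before and 6.1 after — 0.5 units further apart.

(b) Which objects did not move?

the white sphere and the orange capsule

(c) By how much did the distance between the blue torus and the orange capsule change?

+0.6

They were about 8.4 units apart before and 9.0 after — 0.6 units further apart.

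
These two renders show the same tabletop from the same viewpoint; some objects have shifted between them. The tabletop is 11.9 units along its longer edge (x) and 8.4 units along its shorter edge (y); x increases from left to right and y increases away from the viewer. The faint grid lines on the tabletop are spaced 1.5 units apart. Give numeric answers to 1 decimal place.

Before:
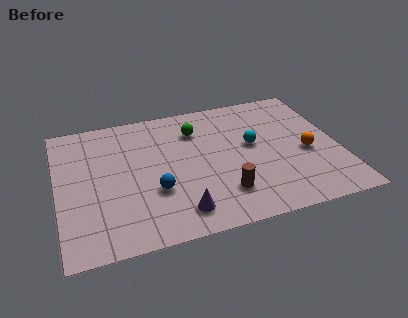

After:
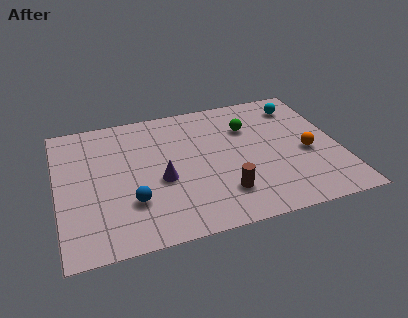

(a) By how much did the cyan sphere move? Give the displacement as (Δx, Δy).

(2.2, 2.1)

The cyan sphere started near (8.3, 4.7) and ended near (10.5, 6.8).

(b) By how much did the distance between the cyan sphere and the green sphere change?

-0.3

They were about 2.8 units apart before and 2.5 after — 0.3 units closer together.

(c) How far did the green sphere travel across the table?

2.2

The green sphere moved from about (6.0, 6.3) to (8.2, 5.9), a distance of √(2.2² + 0.4²) ≈ 2.2.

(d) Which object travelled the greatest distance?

the cyan sphere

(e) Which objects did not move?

the brown cylinder and the orange sphere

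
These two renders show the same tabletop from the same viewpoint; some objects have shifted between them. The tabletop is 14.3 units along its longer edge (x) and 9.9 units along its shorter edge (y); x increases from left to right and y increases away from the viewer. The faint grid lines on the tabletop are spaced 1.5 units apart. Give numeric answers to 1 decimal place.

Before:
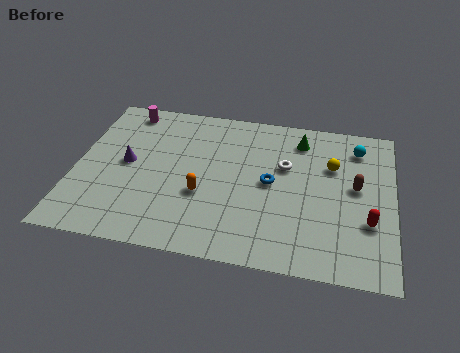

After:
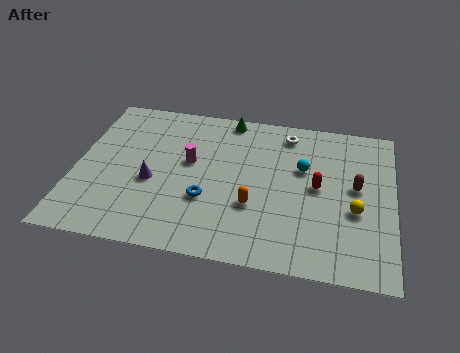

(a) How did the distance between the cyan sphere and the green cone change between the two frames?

+1.9

They were about 2.6 units apart before and 4.5 after — 1.9 units further apart.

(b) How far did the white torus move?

2.2

From (9.4, 6.2) to (9.4, 8.4), the white torus covered √(0.0² + 2.2²) ≈ 2.2 units.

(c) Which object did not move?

the brown capsule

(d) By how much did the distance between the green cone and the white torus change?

+0.8

The distance was about 2.0 in the first image and 2.8 in the second, so they moved 0.8 units further apart.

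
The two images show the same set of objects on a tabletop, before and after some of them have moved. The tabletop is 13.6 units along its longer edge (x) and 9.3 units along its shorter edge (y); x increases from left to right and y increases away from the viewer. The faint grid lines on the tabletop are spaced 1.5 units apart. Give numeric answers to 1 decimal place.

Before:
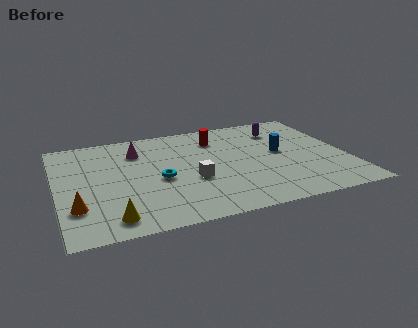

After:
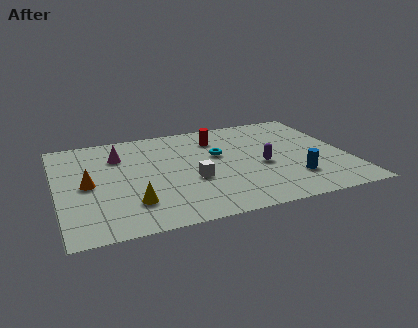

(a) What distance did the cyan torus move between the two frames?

3.3

The cyan torus was near (4.7, 4.1) before and (7.6, 5.6) after, so it travelled √(2.9² + 1.5²) ≈ 3.3 units.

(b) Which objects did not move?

the red cylinder and the white cube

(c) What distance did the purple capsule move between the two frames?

3.5

The purple capsule was near (10.8, 7.2) before and (9.5, 4.0) after, so it travelled √(1.3² + 3.2²) ≈ 3.5 units.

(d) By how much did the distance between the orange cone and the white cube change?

-0.6

Before: roughly 5.5 units apart; after: 4.9. That's 0.6 units closer together.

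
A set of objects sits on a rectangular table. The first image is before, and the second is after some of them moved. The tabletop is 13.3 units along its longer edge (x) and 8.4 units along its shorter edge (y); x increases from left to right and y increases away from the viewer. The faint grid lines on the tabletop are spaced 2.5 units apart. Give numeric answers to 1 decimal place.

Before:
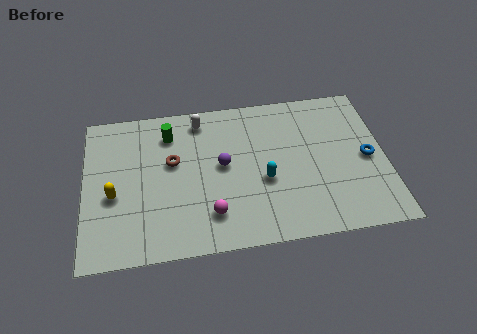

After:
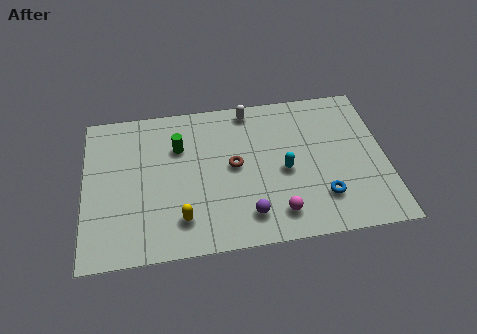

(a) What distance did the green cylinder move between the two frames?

0.9

The green cylinder was near (3.8, 6.6) before and (4.2, 5.8) after, so it travelled √(0.4² + 0.8²) ≈ 0.9 units.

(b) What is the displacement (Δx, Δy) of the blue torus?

(-2.1, -1.9)

The blue torus started near (12.5, 4.0) and ended near (10.4, 2.1).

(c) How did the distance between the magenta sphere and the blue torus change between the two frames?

-5.2

They were about 7.3 units apart before and 2.1 after — 5.2 units closer together.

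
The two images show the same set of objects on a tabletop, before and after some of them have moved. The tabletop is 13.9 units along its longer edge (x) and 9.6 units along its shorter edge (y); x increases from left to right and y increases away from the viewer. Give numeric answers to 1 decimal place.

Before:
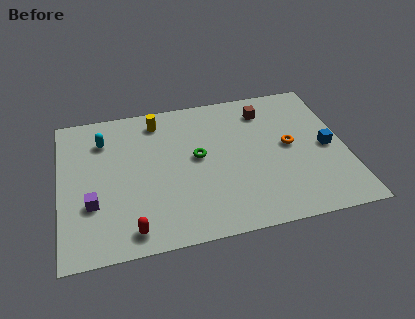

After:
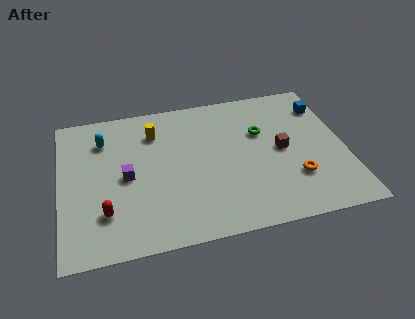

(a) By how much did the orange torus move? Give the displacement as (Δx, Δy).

(0.1, -2.2)

From the two frames, the orange torus sits at roughly (11.2, 5.0) before and (11.3, 2.8) after.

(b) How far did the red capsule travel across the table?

1.8

The red capsule moved from about (3.3, 1.2) to (2.1, 2.5), a distance of √(1.2² + 1.3²) ≈ 1.8.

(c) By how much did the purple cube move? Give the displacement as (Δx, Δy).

(1.7, 1.4)

The purple cube started near (1.5, 3.2) and ended near (3.2, 4.6).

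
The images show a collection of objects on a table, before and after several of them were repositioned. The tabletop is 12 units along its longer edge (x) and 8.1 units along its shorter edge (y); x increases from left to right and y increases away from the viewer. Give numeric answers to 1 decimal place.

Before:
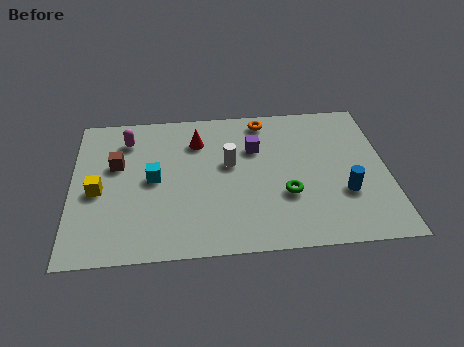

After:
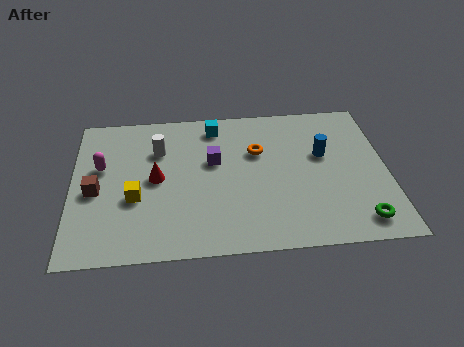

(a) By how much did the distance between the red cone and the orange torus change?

+1.3

The distance was about 2.8 in the first image and 4.1 in the second, so they moved 1.3 units further apart.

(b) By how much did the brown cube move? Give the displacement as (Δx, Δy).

(-0.8, -1.4)

The brown cube started near (1.7, 5.0) and ended near (0.9, 3.6).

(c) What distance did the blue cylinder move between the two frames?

2.3

From (10.3, 2.7) to (9.6, 4.9), the blue cylinder covered √(0.7² + 2.2²) ≈ 2.3 units.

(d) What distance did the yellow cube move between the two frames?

1.5

The yellow cube was near (1.0, 3.6) before and (2.4, 3.1) after, so it travelled √(1.4² + 0.5²) ≈ 1.5 units.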